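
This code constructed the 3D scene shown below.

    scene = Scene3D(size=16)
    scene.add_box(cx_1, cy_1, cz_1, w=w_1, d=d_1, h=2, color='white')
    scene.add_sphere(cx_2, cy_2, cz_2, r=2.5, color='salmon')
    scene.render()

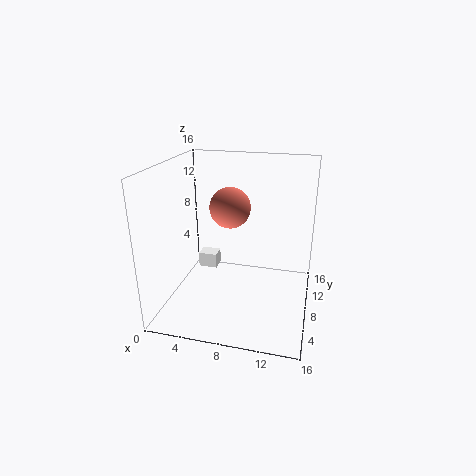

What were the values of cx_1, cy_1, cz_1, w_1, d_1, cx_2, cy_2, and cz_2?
cx_1 = 1
cy_1 = 13.5
cz_1 = 0.5
w_1 = 2.5
d_1 = 2
cx_2 = 6
cy_2 = 12
cz_2 = 10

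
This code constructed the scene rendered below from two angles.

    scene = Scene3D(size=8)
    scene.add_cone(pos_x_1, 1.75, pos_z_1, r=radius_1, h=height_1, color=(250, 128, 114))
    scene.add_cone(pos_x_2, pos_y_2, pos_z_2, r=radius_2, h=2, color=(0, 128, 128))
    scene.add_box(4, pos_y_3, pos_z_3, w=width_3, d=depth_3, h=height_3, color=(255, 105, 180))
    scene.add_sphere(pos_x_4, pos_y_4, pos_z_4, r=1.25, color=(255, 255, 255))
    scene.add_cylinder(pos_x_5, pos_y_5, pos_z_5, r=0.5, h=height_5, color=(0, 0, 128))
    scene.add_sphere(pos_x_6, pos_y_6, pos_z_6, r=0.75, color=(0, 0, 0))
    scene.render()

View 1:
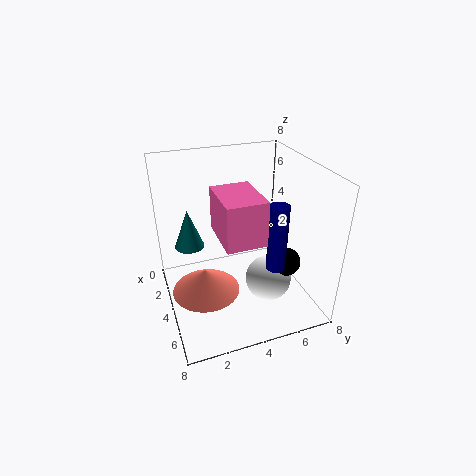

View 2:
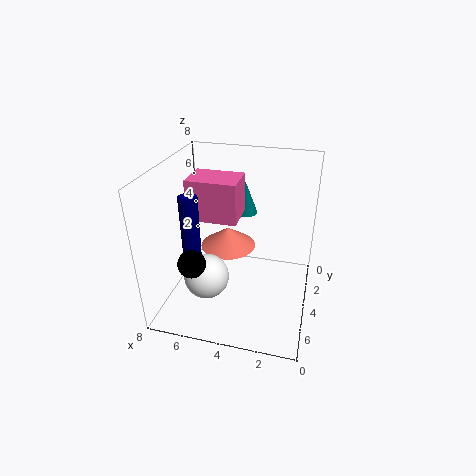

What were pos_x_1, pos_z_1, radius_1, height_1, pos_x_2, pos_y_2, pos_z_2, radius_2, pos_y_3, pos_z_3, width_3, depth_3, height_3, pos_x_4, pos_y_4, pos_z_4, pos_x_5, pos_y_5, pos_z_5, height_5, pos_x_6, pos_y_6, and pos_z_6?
pos_x_1 = 5.25, pos_z_1 = 2, radius_1 = 1.75, height_1 = 1.25, pos_x_2 = 4.25, pos_y_2 = 1.25, pos_z_2 = 4.25, radius_2 = 0.75, pos_y_3 = 2.5, pos_z_3 = 5, width_3 = 2.75, depth_3 = 2, height_3 = 2.25, pos_x_4 = 5.5, pos_y_4 = 5.25, pos_z_4 = 2, pos_x_5 = 6.25, pos_y_5 = 5.25, pos_z_5 = 3.25, height_5 = 3.5, pos_x_6 = 6, pos_y_6 = 6, pos_z_6 = 3.25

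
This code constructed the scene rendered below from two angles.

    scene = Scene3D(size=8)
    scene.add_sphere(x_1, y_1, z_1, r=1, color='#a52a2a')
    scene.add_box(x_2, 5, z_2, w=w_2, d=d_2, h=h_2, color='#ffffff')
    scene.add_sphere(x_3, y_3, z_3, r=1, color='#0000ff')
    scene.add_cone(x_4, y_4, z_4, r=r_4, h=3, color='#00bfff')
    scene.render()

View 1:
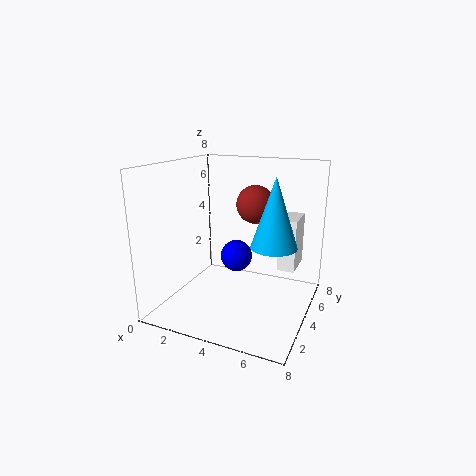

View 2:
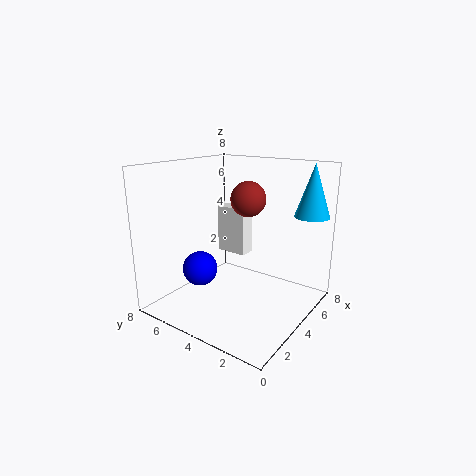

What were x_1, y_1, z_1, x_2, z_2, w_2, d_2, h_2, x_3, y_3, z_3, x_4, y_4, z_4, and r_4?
x_1 = 5
y_1 = 4
z_1 = 6
x_2 = 6
z_2 = 2
w_2 = 1
d_2 = 2
h_2 = 3
x_3 = 3
y_3 = 6
z_3 = 2
x_4 = 7
y_4 = 1
z_4 = 5
r_4 = 1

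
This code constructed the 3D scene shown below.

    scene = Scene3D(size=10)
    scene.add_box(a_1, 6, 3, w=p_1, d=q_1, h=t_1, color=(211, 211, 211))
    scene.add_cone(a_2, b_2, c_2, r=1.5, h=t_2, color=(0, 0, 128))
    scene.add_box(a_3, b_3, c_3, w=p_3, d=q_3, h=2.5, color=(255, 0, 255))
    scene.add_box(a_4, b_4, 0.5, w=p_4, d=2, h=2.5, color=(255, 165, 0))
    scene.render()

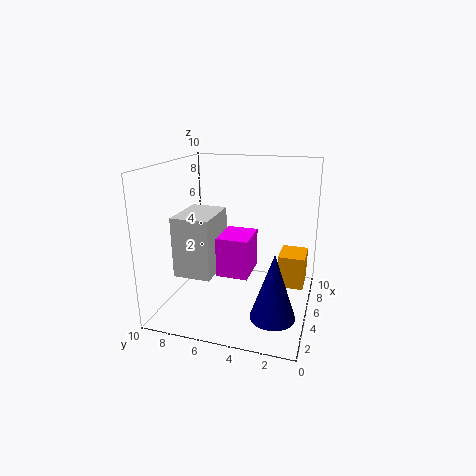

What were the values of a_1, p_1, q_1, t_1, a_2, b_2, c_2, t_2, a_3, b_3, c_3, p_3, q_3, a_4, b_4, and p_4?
a_1 = 2
p_1 = 3.5
q_1 = 2.5
t_1 = 4
a_2 = 3
b_2 = 2
c_2 = 0.5
t_2 = 4.5
a_3 = 2
b_3 = 3.5
c_3 = 3.5
p_3 = 2.5
q_3 = 2
a_4 = 7
b_4 = 0.5
p_4 = 2.5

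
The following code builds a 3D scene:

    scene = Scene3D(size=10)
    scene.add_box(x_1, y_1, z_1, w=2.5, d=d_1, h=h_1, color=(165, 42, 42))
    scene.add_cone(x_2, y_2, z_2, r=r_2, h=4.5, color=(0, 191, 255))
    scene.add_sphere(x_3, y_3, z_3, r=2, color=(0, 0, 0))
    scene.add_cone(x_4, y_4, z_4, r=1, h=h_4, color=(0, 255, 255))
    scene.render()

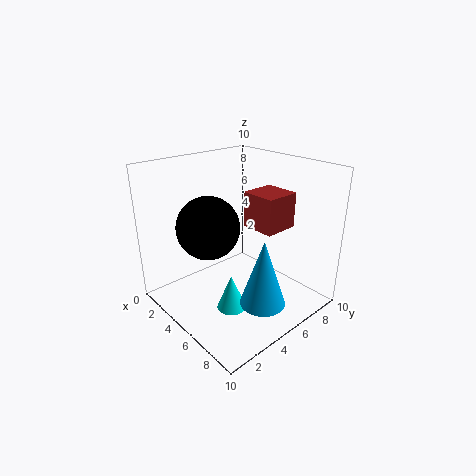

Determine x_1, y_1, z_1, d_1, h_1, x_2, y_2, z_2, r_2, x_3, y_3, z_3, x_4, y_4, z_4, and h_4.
x_1 = 4.5, y_1 = 6, z_1 = 5.5, d_1 = 2.5, h_1 = 2.5, x_2 = 8, y_2 = 4.5, z_2 = 1.5, r_2 = 1.5, x_3 = 5, y_3 = 2.5, z_3 = 6.5, x_4 = 6, y_4 = 3.5, z_4 = 0.5, h_4 = 2.5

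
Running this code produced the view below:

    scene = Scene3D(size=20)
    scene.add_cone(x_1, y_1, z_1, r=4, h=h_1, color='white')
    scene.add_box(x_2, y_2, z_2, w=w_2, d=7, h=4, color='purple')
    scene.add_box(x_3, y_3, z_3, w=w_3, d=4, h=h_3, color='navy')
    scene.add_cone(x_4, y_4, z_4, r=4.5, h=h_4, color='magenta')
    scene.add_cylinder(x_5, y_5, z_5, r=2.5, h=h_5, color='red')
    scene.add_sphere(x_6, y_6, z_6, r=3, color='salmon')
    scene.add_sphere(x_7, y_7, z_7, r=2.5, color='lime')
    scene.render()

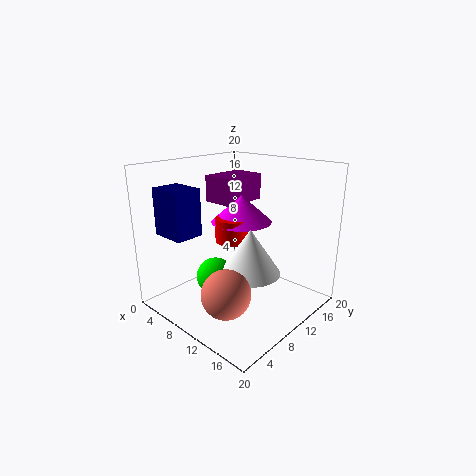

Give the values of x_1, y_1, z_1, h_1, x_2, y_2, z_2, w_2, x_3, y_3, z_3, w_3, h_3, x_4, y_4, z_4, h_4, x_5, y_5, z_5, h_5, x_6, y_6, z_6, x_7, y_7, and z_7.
x_1 = 13.5
y_1 = 8.5
z_1 = 6.5
h_1 = 6
x_2 = 2
y_2 = 11.5
z_2 = 13.5
w_2 = 5
x_3 = 1.5
y_3 = 2.5
z_3 = 10.5
w_3 = 5
h_3 = 6.5
x_4 = 7.5
y_4 = 13.5
z_4 = 11
h_4 = 4
x_5 = 7.5
y_5 = 11.5
z_5 = 8.5
h_5 = 3.5
x_6 = 14.5
y_6 = 3
z_6 = 6
x_7 = 9.5
y_7 = 6
z_7 = 5.5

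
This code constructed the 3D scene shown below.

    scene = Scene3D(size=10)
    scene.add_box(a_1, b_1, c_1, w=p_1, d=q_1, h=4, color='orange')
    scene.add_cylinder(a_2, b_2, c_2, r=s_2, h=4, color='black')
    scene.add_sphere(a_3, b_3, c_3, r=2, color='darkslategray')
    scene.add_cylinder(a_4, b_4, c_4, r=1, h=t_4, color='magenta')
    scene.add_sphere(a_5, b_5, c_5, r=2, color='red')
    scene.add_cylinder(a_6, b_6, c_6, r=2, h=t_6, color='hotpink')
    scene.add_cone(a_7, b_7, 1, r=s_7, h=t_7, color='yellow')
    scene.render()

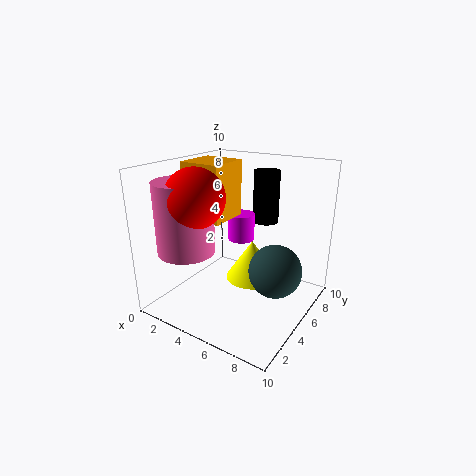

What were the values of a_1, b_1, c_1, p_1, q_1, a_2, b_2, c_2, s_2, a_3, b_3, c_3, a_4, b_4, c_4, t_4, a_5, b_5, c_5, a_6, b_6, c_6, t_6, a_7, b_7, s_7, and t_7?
a_1 = 1; b_1 = 4; c_1 = 6; p_1 = 3; q_1 = 3; a_2 = 5; b_2 = 9; c_2 = 5; s_2 = 1; a_3 = 7; b_3 = 7; c_3 = 2; a_4 = 4; b_4 = 7; c_4 = 4; t_4 = 2; a_5 = 3; b_5 = 3; c_5 = 8; a_6 = 2; b_6 = 3; c_6 = 4; t_6 = 5; a_7 = 5; b_7 = 7; s_7 = 2; t_7 = 3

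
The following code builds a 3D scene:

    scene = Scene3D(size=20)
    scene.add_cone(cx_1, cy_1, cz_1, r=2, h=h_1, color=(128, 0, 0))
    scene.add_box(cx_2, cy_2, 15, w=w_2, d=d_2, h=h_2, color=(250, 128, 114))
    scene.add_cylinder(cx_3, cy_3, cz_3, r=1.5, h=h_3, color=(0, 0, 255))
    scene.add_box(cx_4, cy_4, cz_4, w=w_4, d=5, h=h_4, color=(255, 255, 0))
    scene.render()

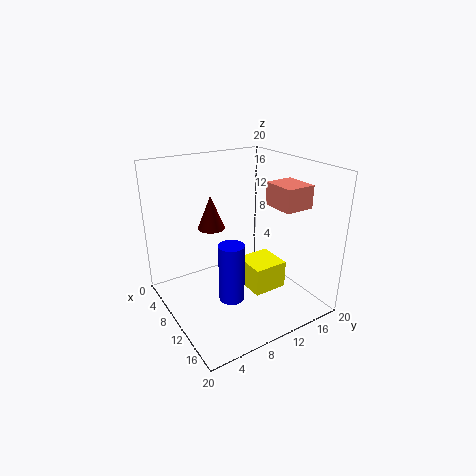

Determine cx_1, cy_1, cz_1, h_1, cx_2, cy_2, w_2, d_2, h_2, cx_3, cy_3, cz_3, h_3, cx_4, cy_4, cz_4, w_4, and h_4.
cx_1 = 5
cy_1 = 8.5
cz_1 = 10
h_1 = 5
cx_2 = 12
cy_2 = 13
w_2 = 4.5
d_2 = 4
h_2 = 3
cx_3 = 16.5
cy_3 = 5
cz_3 = 6
h_3 = 7
cx_4 = 8.5
cy_4 = 11
cz_4 = 2
w_4 = 5
h_4 = 4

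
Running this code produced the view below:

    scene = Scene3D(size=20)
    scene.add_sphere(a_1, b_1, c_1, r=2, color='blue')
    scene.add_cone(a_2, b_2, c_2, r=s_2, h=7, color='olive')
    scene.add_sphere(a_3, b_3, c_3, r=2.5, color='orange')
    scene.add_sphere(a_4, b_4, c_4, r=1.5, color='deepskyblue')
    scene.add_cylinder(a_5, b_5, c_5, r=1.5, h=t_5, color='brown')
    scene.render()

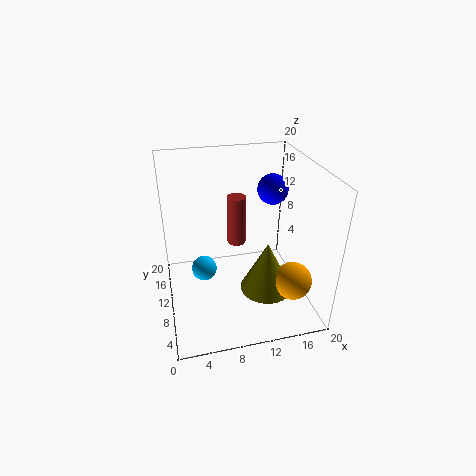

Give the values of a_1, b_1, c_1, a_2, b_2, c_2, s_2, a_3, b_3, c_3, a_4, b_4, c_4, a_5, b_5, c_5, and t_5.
a_1 = 14.5; b_1 = 9.5; c_1 = 17; a_2 = 13; b_2 = 6; c_2 = 4; s_2 = 3.5; a_3 = 16; b_3 = 4; c_3 = 6; a_4 = 4.5; b_4 = 5; c_4 = 9.5; a_5 = 11.5; b_5 = 17; c_5 = 5; t_5 = 8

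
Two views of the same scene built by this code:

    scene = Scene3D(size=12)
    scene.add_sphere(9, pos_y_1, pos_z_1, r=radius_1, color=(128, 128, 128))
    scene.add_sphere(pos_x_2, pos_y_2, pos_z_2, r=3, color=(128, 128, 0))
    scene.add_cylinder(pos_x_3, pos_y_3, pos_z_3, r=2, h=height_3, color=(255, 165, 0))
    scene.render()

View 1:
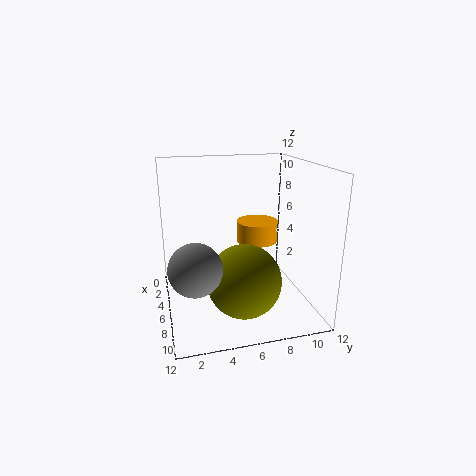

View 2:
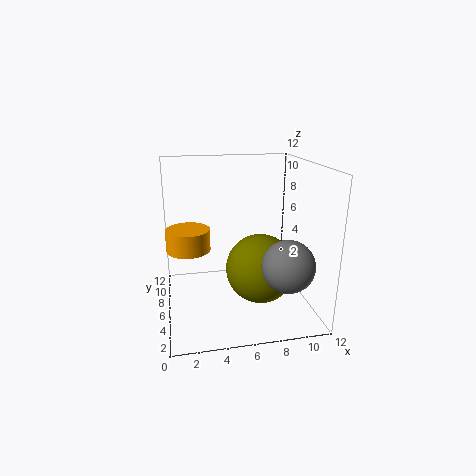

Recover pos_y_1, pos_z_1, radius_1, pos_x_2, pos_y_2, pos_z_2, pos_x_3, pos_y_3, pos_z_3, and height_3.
pos_y_1 = 2
pos_z_1 = 5
radius_1 = 2
pos_x_2 = 8
pos_y_2 = 6
pos_z_2 = 3
pos_x_3 = 2
pos_y_3 = 9
pos_z_3 = 4
height_3 = 2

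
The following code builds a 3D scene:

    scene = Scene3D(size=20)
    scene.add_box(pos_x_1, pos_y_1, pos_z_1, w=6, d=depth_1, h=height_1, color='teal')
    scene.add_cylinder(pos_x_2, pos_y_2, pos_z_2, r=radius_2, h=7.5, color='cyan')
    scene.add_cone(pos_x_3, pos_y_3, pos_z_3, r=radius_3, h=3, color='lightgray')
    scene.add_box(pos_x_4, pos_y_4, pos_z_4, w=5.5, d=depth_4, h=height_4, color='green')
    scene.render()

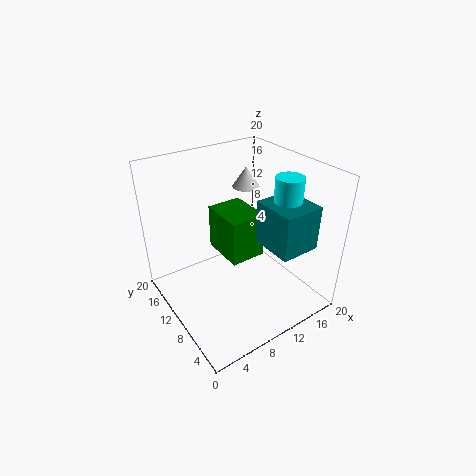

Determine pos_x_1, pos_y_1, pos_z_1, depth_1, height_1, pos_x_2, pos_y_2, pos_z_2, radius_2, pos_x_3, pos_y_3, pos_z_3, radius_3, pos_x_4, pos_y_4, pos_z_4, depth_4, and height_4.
pos_x_1 = 13.5, pos_y_1 = 4, pos_z_1 = 8, depth_1 = 6.5, height_1 = 6.5, pos_x_2 = 17, pos_y_2 = 8, pos_z_2 = 10.5, radius_2 = 2, pos_x_3 = 14.5, pos_y_3 = 14.5, pos_z_3 = 15, radius_3 = 2, pos_x_4 = 10, pos_y_4 = 11, pos_z_4 = 4.5, depth_4 = 7, height_4 = 7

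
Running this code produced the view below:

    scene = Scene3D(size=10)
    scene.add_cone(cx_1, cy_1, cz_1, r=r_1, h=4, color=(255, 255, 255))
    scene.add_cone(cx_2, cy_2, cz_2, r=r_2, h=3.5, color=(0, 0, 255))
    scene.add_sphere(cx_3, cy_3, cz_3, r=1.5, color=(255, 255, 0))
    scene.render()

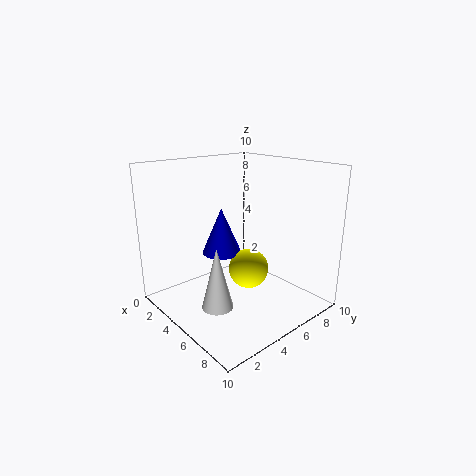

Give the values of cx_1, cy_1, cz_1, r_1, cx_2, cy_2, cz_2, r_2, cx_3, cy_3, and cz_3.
cx_1 = 6.5, cy_1 = 2, cz_1 = 1.5, r_1 = 1, cx_2 = 2.5, cy_2 = 5.5, cz_2 = 3, r_2 = 1.5, cx_3 = 4.5, cy_3 = 6.5, cz_3 = 2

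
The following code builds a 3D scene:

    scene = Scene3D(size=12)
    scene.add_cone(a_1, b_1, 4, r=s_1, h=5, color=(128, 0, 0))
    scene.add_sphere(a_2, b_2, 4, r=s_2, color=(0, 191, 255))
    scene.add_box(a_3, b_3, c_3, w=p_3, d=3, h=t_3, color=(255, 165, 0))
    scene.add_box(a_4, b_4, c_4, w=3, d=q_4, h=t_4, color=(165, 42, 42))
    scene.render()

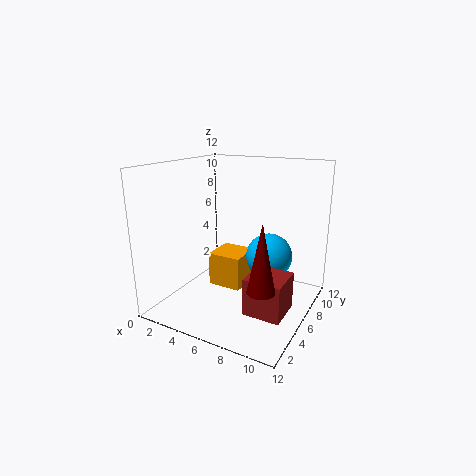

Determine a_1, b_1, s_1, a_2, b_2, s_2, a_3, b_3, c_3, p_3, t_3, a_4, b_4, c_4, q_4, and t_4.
a_1 = 10
b_1 = 2
s_1 = 1
a_2 = 8
b_2 = 8
s_2 = 2
a_3 = 3
b_3 = 6
c_3 = 1
p_3 = 3
t_3 = 3
a_4 = 8
b_4 = 3
c_4 = 1
q_4 = 3
t_4 = 3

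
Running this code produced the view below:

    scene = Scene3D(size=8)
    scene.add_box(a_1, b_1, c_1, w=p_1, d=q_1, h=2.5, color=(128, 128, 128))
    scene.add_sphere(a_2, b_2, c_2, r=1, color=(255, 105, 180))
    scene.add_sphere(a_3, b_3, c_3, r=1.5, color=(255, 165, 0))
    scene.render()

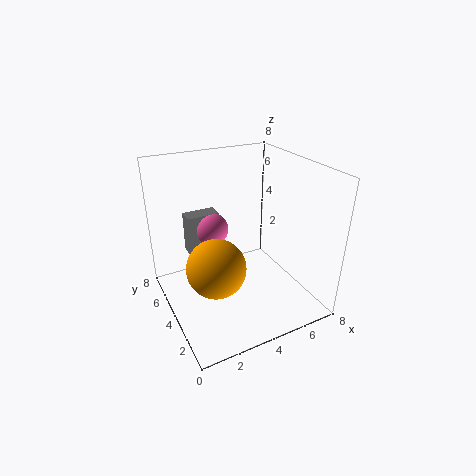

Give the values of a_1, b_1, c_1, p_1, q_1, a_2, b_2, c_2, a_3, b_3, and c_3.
a_1 = 2
b_1 = 6.5
c_1 = 2
p_1 = 2
q_1 = 1
a_2 = 3.5
b_2 = 6.5
c_2 = 3.5
a_3 = 2
b_3 = 2.5
c_3 = 3.5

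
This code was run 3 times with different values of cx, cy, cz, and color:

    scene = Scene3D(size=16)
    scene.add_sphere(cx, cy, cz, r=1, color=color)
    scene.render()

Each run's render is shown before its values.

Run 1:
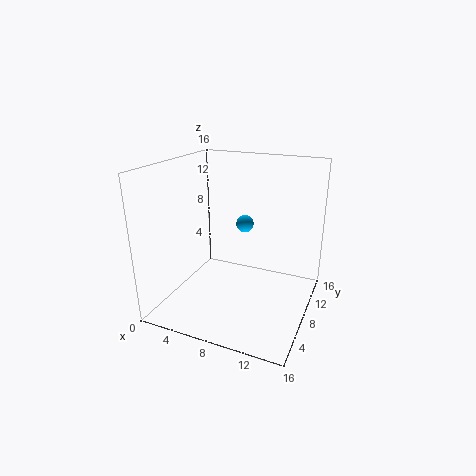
cx = 8; cy = 10; cz = 9; color = 'deepskyblue'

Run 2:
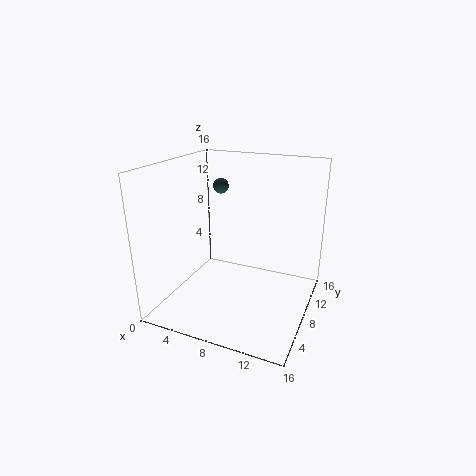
cx = 3; cy = 14; cz = 12; color = 'darkslategray'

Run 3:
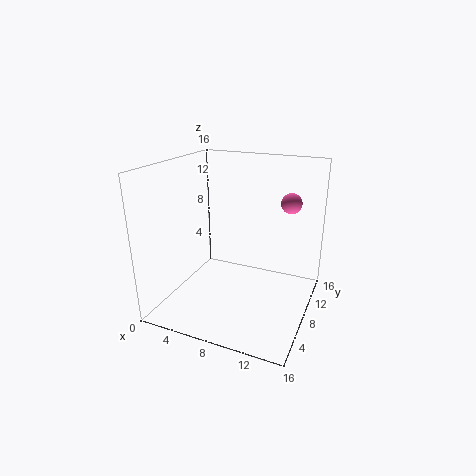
cx = 14; cy = 7; cz = 13; color = 'hotpink'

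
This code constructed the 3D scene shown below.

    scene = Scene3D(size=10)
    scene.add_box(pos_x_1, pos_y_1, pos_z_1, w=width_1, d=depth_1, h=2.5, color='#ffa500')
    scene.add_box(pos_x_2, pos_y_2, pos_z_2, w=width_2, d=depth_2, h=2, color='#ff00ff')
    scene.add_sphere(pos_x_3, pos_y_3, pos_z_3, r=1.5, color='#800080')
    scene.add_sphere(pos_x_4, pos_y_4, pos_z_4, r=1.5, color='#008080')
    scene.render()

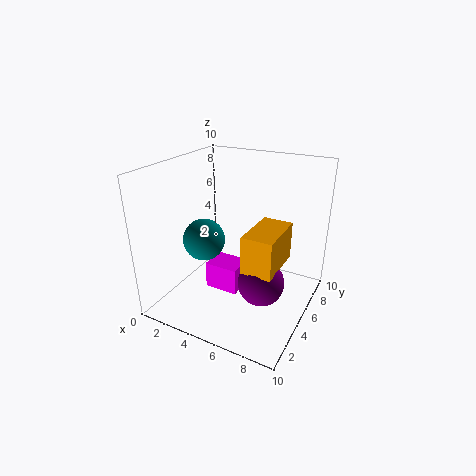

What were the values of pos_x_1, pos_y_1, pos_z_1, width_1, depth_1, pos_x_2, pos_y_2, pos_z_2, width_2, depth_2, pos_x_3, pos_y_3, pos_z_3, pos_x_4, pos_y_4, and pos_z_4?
pos_x_1 = 6.5, pos_y_1 = 2.5, pos_z_1 = 4, width_1 = 2, depth_1 = 3.5, pos_x_2 = 2.5, pos_y_2 = 4.5, pos_z_2 = 0.5, width_2 = 2.5, depth_2 = 2, pos_x_3 = 7.5, pos_y_3 = 3.5, pos_z_3 = 3, pos_x_4 = 2.5, pos_y_4 = 4.5, pos_z_4 = 4.5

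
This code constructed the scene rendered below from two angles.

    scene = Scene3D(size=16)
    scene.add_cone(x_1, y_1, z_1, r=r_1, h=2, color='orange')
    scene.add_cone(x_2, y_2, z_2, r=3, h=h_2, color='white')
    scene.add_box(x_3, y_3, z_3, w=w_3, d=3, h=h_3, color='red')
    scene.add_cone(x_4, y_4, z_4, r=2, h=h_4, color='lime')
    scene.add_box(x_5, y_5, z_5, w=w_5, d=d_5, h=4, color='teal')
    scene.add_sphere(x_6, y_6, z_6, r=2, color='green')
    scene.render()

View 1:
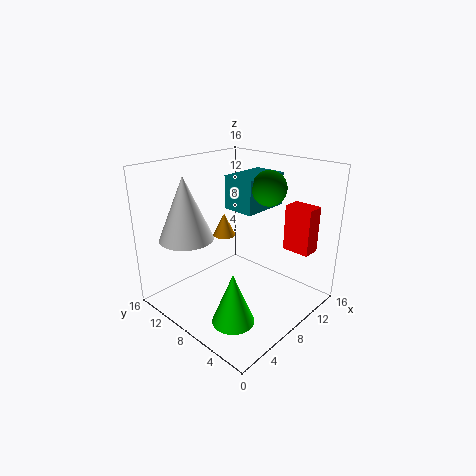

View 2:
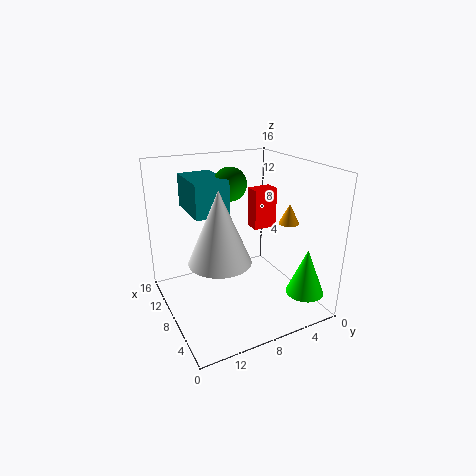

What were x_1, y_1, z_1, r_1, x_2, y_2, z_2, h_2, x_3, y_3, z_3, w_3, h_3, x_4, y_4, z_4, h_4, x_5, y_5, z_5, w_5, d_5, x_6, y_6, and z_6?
x_1 = 3, y_1 = 5, z_1 = 11, r_1 = 1, x_2 = 4, y_2 = 12, z_2 = 8, h_2 = 7, x_3 = 11, y_3 = 1, z_3 = 7, w_3 = 2, h_3 = 5, x_4 = 2, y_4 = 3, z_4 = 3, h_4 = 5, x_5 = 10, y_5 = 8, z_5 = 10, w_5 = 6, d_5 = 4, x_6 = 12, y_6 = 7, z_6 = 13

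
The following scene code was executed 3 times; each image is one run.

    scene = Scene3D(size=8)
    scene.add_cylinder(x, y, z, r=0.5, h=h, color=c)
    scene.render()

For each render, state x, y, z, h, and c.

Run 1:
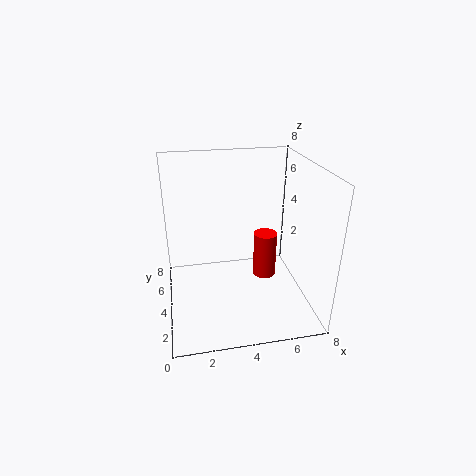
x = 4.5, y = 0.5, z = 4, h = 2, c = 'red'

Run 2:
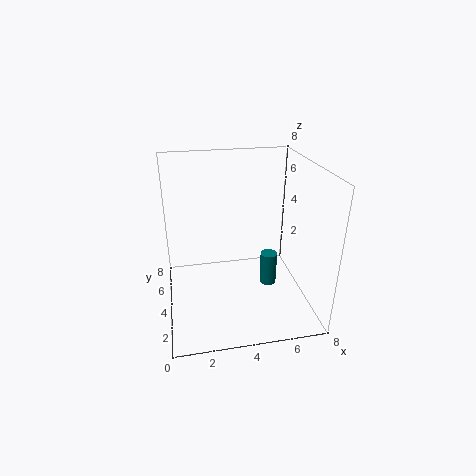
x = 6, y = 4.5, z = 0.5, h = 2, c = 'teal'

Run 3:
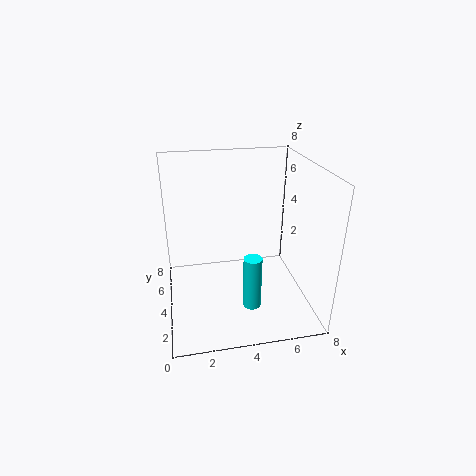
x = 4.5, y = 2.5, z = 0.5, h = 3, c = 'cyan'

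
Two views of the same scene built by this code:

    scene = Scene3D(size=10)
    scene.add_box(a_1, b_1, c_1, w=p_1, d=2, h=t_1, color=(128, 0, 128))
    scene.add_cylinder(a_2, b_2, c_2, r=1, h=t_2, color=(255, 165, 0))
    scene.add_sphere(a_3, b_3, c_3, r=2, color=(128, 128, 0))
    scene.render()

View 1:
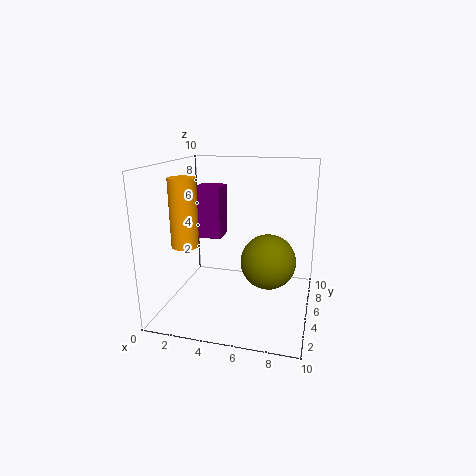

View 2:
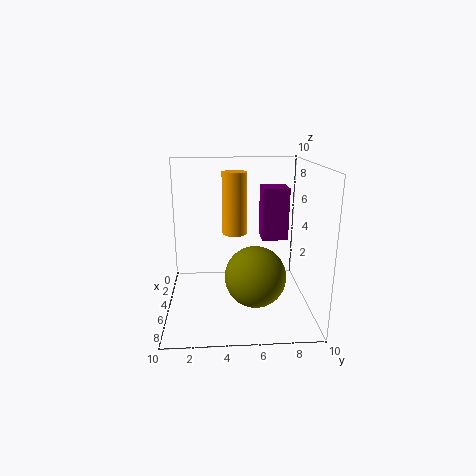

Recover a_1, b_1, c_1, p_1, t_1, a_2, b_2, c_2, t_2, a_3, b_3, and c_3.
a_1 = 1, b_1 = 7, c_1 = 4, p_1 = 2, t_1 = 4, a_2 = 1, b_2 = 5, c_2 = 4, t_2 = 5, a_3 = 7, b_3 = 6, c_3 = 3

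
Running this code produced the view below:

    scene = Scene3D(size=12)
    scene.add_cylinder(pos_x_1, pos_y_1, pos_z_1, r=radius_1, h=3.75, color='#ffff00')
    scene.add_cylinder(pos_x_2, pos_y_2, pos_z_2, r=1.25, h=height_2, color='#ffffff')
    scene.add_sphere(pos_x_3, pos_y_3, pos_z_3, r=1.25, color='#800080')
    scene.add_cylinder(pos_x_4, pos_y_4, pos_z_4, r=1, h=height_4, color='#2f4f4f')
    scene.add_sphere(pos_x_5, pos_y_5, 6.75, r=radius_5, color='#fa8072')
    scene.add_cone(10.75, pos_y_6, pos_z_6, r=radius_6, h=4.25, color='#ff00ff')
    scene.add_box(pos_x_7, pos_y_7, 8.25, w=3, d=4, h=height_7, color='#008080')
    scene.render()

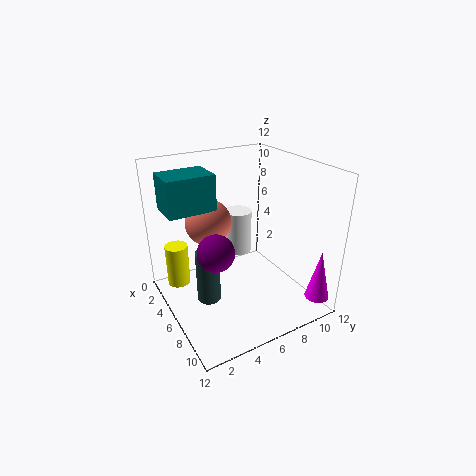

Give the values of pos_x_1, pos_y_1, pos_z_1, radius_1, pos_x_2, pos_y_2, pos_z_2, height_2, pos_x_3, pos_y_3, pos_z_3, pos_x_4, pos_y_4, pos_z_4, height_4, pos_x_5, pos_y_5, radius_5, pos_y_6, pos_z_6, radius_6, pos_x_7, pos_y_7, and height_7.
pos_x_1 = 2.5
pos_y_1 = 1.75
pos_z_1 = 1
radius_1 = 1
pos_x_2 = 3
pos_y_2 = 7.75
pos_z_2 = 3
height_2 = 4
pos_x_3 = 10
pos_y_3 = 2
pos_z_3 = 7.75
pos_x_4 = 5.75
pos_y_4 = 3.25
pos_z_4 = 0.75
height_4 = 4.5
pos_x_5 = 3.5
pos_y_5 = 4.5
radius_5 = 2
pos_y_6 = 11
pos_z_6 = 1.25
radius_6 = 1
pos_x_7 = 1.75
pos_y_7 = 0.75
height_7 = 3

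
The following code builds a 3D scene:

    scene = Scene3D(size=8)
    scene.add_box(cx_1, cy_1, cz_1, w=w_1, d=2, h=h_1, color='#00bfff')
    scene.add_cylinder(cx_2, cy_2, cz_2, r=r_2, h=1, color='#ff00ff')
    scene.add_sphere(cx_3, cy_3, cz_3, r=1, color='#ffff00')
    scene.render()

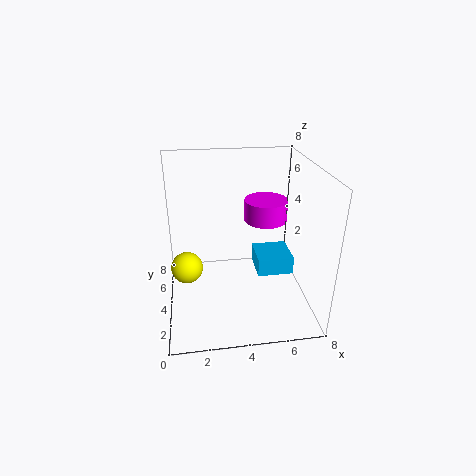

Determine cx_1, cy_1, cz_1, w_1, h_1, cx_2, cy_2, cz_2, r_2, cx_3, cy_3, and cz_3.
cx_1 = 5; cy_1 = 3; cz_1 = 2; w_1 = 2; h_1 = 1; cx_2 = 5; cy_2 = 2; cz_2 = 6; r_2 = 1; cx_3 = 1; cy_3 = 6; cz_3 = 1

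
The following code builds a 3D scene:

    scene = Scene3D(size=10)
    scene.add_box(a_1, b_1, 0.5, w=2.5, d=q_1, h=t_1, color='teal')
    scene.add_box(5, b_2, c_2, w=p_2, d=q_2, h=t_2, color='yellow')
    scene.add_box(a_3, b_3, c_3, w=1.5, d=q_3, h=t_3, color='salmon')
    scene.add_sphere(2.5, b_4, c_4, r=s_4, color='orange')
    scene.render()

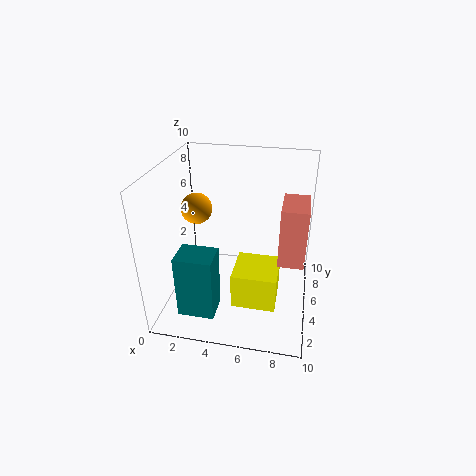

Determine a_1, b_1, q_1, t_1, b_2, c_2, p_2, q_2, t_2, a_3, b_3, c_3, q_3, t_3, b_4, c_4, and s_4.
a_1 = 1.5; b_1 = 1.5; q_1 = 2; t_1 = 4.5; b_2 = 2.5; c_2 = 1; p_2 = 3; q_2 = 3; t_2 = 2.5; a_3 = 8; b_3 = 1.5; c_3 = 5.5; q_3 = 2.5; t_3 = 3.5; b_4 = 4; c_4 = 7.5; s_4 = 1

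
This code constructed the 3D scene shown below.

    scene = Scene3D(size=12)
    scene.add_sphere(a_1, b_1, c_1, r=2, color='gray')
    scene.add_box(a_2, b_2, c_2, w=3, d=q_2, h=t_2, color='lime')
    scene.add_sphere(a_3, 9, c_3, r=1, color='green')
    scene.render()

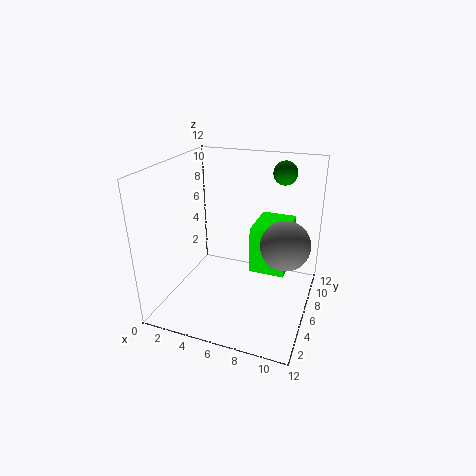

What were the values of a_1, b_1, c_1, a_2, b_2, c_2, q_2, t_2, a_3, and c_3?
a_1 = 10
b_1 = 6
c_1 = 6
a_2 = 7
b_2 = 6
c_2 = 3
q_2 = 4
t_2 = 4
a_3 = 9
c_3 = 11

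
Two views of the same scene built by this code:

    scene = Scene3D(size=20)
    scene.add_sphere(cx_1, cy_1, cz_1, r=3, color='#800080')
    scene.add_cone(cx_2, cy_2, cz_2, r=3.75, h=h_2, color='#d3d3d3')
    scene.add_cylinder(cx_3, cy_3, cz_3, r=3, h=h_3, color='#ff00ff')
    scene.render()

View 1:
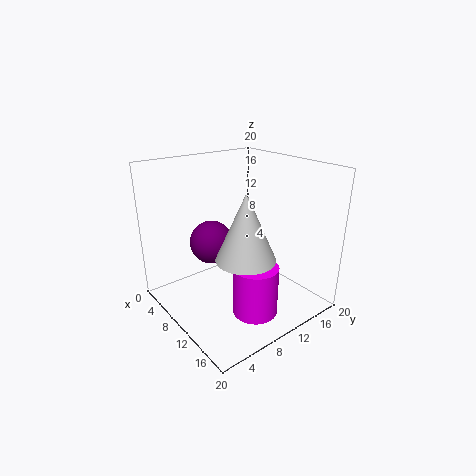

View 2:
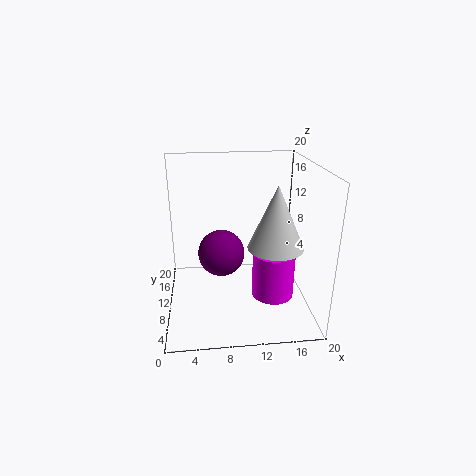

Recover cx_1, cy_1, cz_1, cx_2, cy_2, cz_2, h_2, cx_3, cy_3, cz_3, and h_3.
cx_1 = 7.5; cy_1 = 7.25; cz_1 = 9.25; cx_2 = 14.75; cy_2 = 7.5; cz_2 = 9.5; h_2 = 8.5; cx_3 = 15; cy_3 = 9; cz_3 = 1.25; h_3 = 6.75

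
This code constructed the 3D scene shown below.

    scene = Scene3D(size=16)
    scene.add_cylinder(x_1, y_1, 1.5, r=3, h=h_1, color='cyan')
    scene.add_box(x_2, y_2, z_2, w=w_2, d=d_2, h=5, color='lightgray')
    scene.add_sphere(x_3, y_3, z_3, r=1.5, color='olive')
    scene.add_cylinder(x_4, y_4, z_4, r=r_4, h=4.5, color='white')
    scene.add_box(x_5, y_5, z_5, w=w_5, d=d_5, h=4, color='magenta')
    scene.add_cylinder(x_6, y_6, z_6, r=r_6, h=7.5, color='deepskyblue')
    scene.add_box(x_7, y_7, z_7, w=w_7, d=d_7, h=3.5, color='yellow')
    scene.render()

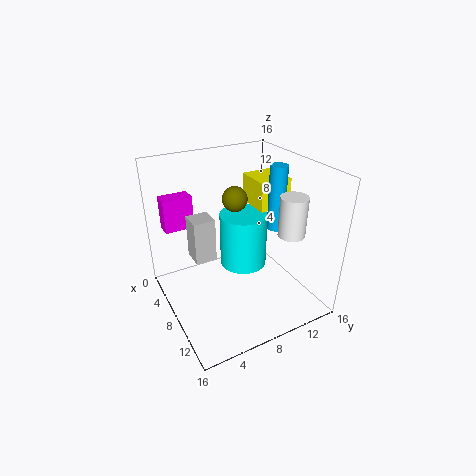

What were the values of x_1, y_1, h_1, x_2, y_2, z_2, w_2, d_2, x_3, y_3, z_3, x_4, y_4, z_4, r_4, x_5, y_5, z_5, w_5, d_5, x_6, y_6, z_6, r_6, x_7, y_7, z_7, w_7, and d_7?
x_1 = 4; y_1 = 11; h_1 = 7; x_2 = 4; y_2 = 3.5; z_2 = 5; w_2 = 2.5; d_2 = 2.5; x_3 = 4.5; y_3 = 9.5; z_3 = 11; x_4 = 11; y_4 = 13; z_4 = 8.5; r_4 = 1.5; x_5 = 0.5; y_5 = 1.5; z_5 = 7.5; w_5 = 2; d_5 = 3.5; x_6 = 8; y_6 = 13; z_6 = 8; r_6 = 1; x_7 = 2; y_7 = 12; z_7 = 9.5; w_7 = 4.5; d_7 = 4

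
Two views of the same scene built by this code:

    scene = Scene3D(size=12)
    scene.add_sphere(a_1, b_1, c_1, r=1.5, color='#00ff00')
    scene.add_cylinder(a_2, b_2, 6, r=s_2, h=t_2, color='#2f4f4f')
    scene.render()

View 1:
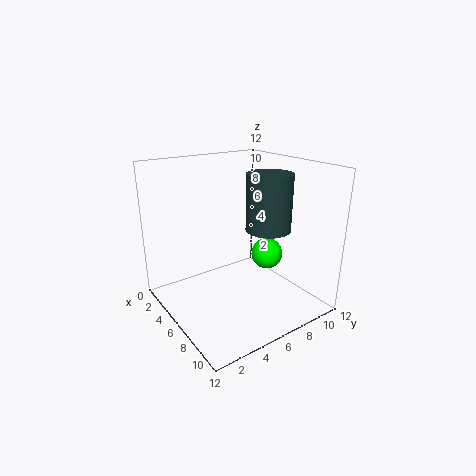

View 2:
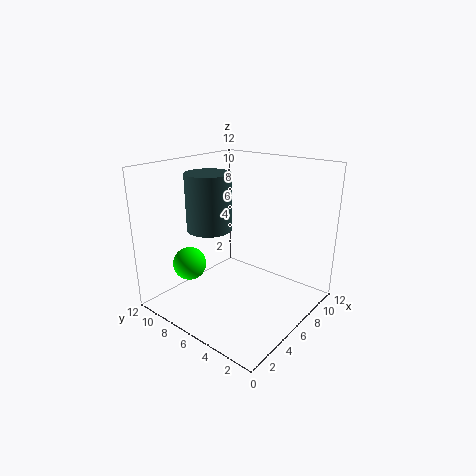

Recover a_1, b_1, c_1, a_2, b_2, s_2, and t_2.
a_1 = 4.5, b_1 = 10.5, c_1 = 2.75, a_2 = 6, b_2 = 9.25, s_2 = 2, t_2 = 5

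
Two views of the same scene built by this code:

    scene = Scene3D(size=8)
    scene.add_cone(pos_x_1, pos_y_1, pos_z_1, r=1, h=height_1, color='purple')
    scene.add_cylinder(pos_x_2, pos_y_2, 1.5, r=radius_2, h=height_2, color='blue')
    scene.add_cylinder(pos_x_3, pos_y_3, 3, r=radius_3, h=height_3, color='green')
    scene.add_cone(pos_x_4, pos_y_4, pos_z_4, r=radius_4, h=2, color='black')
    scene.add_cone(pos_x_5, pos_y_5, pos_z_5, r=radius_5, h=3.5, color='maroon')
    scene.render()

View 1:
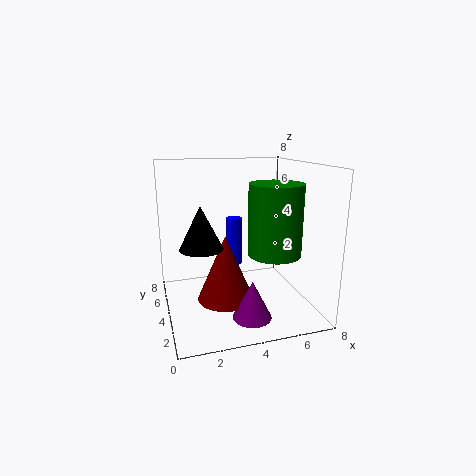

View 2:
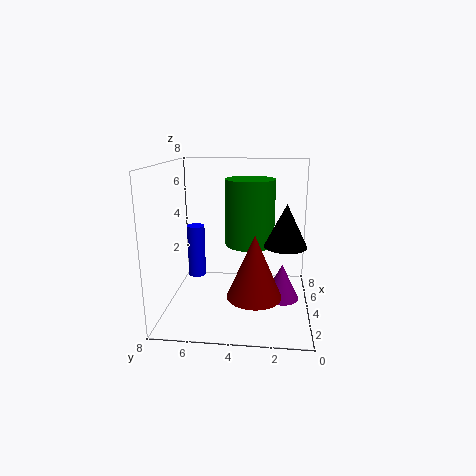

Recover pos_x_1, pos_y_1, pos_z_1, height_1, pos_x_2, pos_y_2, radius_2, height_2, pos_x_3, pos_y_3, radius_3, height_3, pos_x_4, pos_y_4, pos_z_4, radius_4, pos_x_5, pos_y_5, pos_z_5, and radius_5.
pos_x_1 = 4; pos_y_1 = 1.5; pos_z_1 = 0.5; height_1 = 2; pos_x_2 = 4.5; pos_y_2 = 6.5; radius_2 = 0.5; height_2 = 3; pos_x_3 = 6; pos_y_3 = 3.5; radius_3 = 1.5; height_3 = 4; pos_x_4 = 1.5; pos_y_4 = 1.5; pos_z_4 = 4.5; radius_4 = 1; pos_x_5 = 3; pos_y_5 = 3; pos_z_5 = 1; radius_5 = 1.5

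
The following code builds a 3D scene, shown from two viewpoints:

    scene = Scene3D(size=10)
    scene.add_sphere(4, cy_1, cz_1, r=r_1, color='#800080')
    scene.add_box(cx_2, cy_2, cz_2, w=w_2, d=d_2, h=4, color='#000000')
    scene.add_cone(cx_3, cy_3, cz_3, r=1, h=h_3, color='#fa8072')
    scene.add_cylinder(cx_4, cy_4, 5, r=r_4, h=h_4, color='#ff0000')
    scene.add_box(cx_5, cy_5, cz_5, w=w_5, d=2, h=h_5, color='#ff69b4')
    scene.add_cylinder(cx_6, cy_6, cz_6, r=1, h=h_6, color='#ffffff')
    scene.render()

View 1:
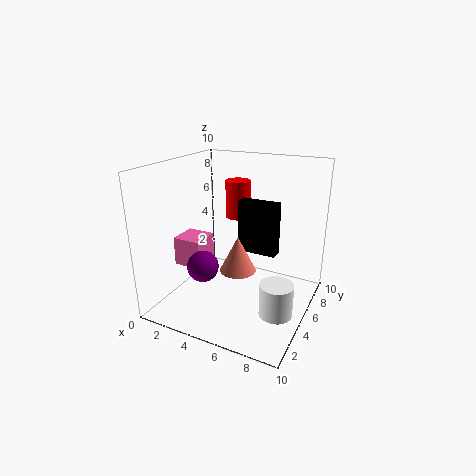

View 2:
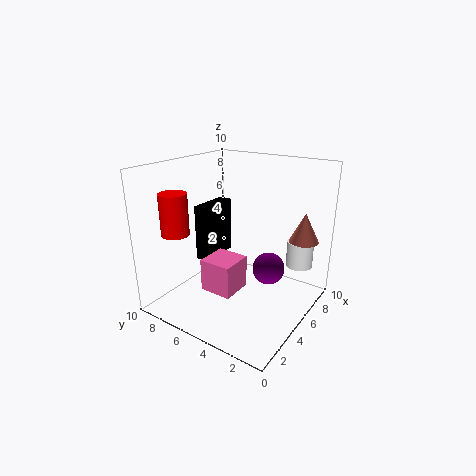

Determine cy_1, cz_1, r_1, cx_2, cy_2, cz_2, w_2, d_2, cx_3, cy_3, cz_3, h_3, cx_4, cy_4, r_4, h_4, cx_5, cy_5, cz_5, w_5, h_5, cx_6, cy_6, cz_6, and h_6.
cy_1 = 2
cz_1 = 4
r_1 = 1
cx_2 = 4
cy_2 = 7
cz_2 = 3
w_2 = 3
d_2 = 1
cx_3 = 7
cy_3 = 1
cz_3 = 5
h_3 = 2
cx_4 = 3
cy_4 = 9
r_4 = 1
h_4 = 3
cx_5 = 1
cy_5 = 3
cz_5 = 3
w_5 = 2
h_5 = 2
cx_6 = 9
cy_6 = 2
cz_6 = 2
h_6 = 2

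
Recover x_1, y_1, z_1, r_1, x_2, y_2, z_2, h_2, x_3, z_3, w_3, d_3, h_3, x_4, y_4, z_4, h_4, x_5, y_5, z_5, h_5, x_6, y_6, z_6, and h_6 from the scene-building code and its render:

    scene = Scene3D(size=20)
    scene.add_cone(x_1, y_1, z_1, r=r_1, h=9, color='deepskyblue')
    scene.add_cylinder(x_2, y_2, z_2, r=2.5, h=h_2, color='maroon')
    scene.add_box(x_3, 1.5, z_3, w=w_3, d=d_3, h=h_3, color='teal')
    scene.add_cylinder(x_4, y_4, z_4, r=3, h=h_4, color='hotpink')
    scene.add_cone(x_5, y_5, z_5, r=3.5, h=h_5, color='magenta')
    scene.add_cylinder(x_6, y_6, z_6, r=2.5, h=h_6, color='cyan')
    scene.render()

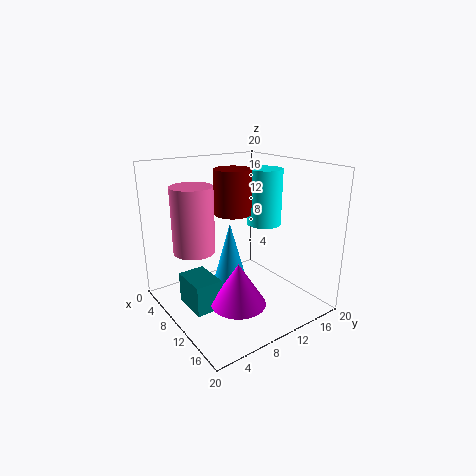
x_1 = 8; y_1 = 10; z_1 = 2.5; r_1 = 2.5; x_2 = 9.5; y_2 = 9.5; z_2 = 13.5; h_2 = 6; x_3 = 8.5; z_3 = 2.5; w_3 = 5; d_3 = 3.5; h_3 = 4; x_4 = 5.5; y_4 = 5.5; z_4 = 7.5; h_4 = 9.5; x_5 = 15; y_5 = 6.5; z_5 = 3.5; h_5 = 5.5; x_6 = 9.5; y_6 = 15; z_6 = 11; h_6 = 8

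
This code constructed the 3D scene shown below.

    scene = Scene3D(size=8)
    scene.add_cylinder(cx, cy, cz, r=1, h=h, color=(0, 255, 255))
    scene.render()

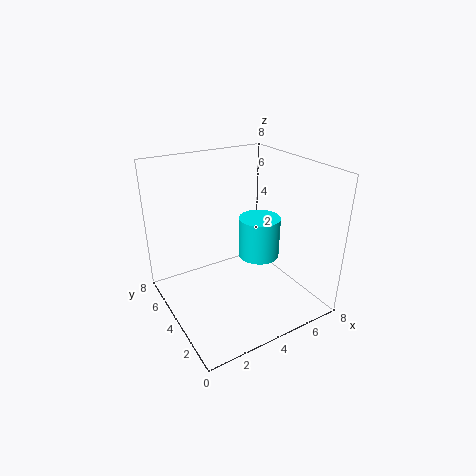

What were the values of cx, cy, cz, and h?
cx = 4
cy = 2
cz = 4
h = 2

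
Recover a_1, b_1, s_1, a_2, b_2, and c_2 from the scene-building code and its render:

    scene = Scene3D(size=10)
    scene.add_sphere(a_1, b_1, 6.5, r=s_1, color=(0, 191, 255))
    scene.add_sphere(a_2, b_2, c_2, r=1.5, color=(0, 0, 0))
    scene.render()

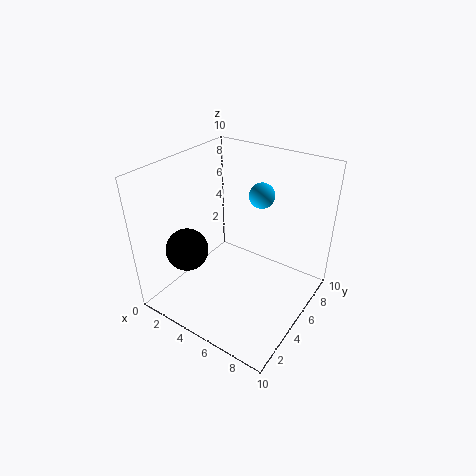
a_1 = 4.5, b_1 = 9, s_1 = 1, a_2 = 2, b_2 = 3, c_2 = 4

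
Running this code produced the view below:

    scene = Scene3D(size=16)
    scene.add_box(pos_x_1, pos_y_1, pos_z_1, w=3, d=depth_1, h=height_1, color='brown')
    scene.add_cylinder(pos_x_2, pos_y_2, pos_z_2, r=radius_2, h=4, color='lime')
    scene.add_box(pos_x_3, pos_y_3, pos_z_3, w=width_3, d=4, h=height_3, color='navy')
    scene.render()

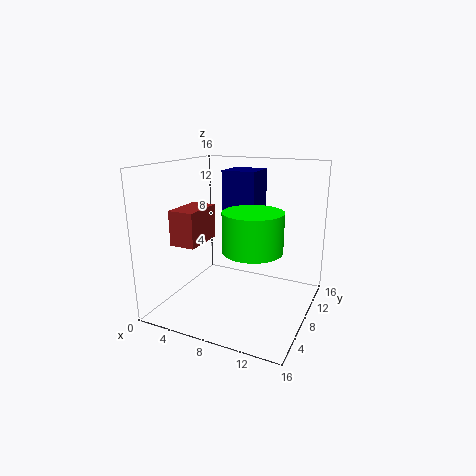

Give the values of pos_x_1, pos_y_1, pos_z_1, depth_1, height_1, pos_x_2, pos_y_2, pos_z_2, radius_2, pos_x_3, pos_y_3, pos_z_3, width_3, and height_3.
pos_x_1 = 1; pos_y_1 = 5; pos_z_1 = 7; depth_1 = 5; height_1 = 4; pos_x_2 = 11; pos_y_2 = 5; pos_z_2 = 8; radius_2 = 3; pos_x_3 = 5; pos_y_3 = 10; pos_z_3 = 10; width_3 = 4; height_3 = 5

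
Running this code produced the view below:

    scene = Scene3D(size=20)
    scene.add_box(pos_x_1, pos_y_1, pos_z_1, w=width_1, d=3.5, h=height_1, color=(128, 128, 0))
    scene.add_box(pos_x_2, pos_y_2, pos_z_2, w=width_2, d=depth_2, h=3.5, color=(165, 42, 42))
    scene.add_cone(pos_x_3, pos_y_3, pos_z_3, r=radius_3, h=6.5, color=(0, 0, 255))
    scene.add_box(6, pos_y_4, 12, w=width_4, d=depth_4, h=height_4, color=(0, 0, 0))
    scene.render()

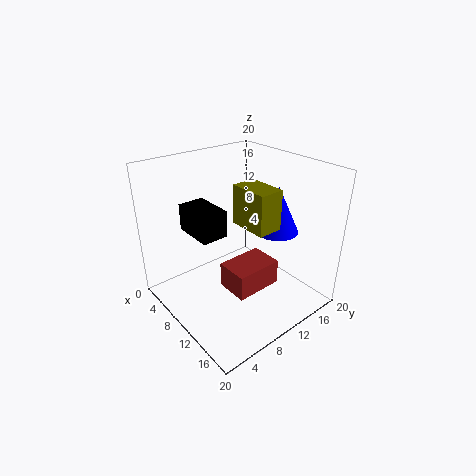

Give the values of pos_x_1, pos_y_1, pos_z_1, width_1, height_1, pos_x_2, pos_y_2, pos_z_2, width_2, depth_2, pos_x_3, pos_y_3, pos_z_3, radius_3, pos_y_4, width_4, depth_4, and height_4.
pos_x_1 = 9; pos_y_1 = 10; pos_z_1 = 12; width_1 = 5.5; height_1 = 5.5; pos_x_2 = 10.5; pos_y_2 = 6.5; pos_z_2 = 4; width_2 = 4.5; depth_2 = 6.5; pos_x_3 = 12.5; pos_y_3 = 15; pos_z_3 = 10.5; radius_3 = 3; pos_y_4 = 3.5; width_4 = 5.5; depth_4 = 3.5; height_4 = 3.5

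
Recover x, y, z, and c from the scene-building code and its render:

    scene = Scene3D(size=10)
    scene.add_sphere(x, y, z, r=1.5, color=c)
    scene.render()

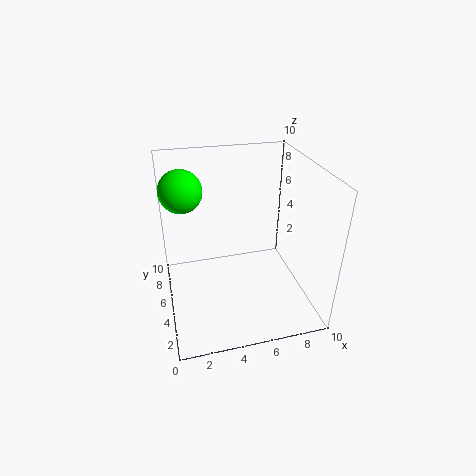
x = 1.5, y = 7, z = 8, c = 'lime'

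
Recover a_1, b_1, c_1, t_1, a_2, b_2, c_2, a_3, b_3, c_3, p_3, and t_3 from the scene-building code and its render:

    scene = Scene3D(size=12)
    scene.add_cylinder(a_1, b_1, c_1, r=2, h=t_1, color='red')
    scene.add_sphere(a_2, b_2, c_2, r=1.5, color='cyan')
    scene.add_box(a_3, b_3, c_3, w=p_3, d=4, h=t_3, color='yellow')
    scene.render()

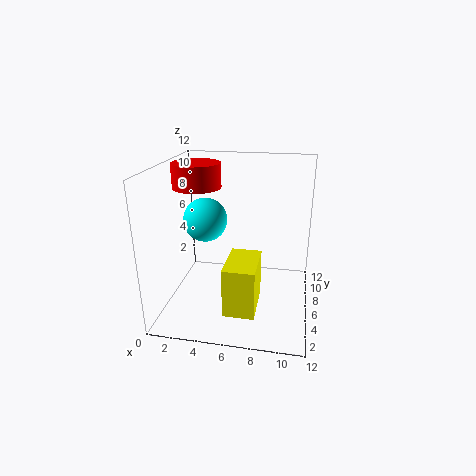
a_1 = 2.5
b_1 = 6.5
c_1 = 10
t_1 = 2
a_2 = 4.5
b_2 = 2
c_2 = 9
a_3 = 5.5
b_3 = 2
c_3 = 1
p_3 = 2.5
t_3 = 4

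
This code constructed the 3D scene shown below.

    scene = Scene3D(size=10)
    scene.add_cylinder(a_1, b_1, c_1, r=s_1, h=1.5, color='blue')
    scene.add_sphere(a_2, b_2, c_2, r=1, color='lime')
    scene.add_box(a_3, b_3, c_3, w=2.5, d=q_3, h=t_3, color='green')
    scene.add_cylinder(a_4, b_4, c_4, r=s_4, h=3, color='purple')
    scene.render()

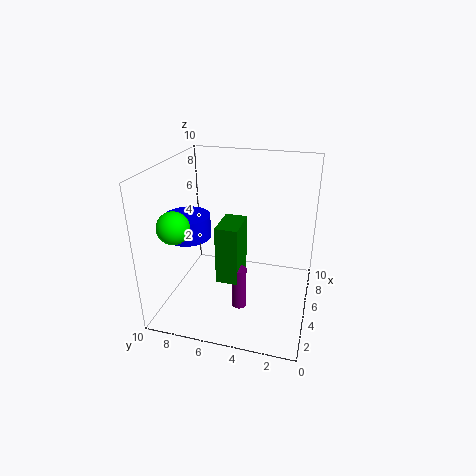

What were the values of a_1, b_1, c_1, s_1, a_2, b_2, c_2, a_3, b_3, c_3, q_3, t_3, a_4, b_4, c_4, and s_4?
a_1 = 3.5
b_1 = 8
c_1 = 5.5
s_1 = 1.5
a_2 = 1.5
b_2 = 8
c_2 = 7
a_3 = 3
b_3 = 4.5
c_3 = 2.5
q_3 = 1.5
t_3 = 4
a_4 = 3.5
b_4 = 4.5
c_4 = 0.5
s_4 = 0.5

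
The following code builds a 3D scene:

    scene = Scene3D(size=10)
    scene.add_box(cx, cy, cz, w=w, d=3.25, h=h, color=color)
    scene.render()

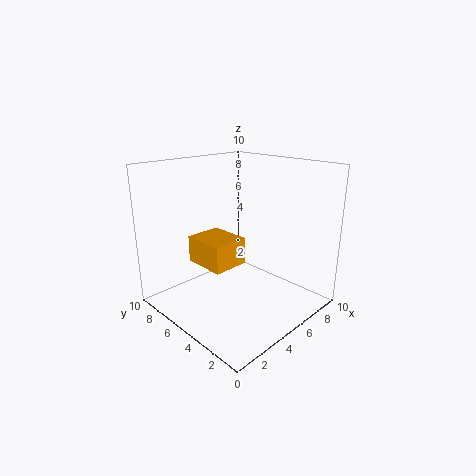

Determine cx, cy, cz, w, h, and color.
cx = 3.5, cy = 5.5, cz = 2.5, w = 2.75, h = 2, color = 'orange'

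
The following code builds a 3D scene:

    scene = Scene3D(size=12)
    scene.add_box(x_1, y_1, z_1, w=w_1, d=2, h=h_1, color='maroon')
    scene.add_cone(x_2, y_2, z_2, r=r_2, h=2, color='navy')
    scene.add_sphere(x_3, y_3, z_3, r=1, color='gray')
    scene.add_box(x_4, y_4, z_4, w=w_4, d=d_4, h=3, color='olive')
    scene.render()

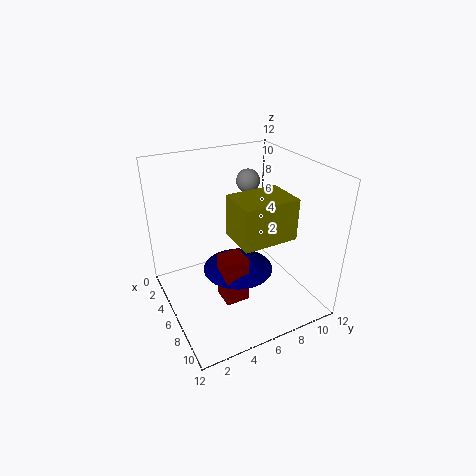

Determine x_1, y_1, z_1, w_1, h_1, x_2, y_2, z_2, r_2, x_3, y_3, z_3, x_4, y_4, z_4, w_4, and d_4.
x_1 = 6; y_1 = 4; z_1 = 1; w_1 = 2; h_1 = 4; x_2 = 6; y_2 = 6; z_2 = 3; r_2 = 3; x_3 = 4; y_3 = 8; z_3 = 10; x_4 = 8; y_4 = 4; z_4 = 8; w_4 = 3; d_4 = 4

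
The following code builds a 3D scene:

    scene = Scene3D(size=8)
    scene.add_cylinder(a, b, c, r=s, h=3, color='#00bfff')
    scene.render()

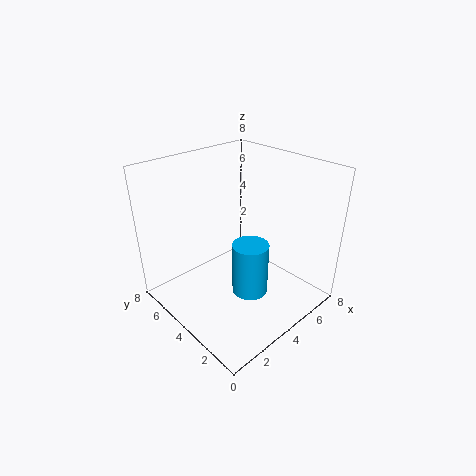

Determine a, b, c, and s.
a = 4, b = 3, c = 1, s = 1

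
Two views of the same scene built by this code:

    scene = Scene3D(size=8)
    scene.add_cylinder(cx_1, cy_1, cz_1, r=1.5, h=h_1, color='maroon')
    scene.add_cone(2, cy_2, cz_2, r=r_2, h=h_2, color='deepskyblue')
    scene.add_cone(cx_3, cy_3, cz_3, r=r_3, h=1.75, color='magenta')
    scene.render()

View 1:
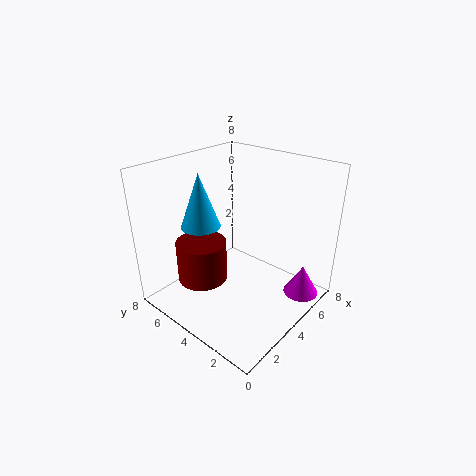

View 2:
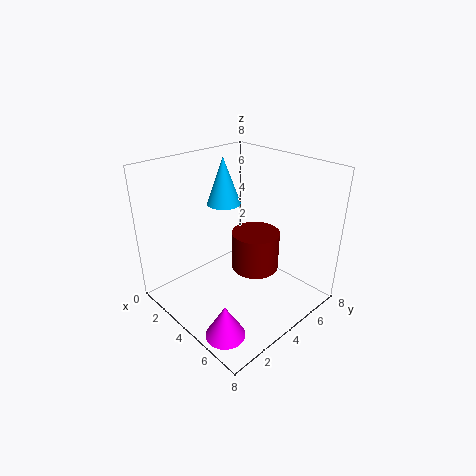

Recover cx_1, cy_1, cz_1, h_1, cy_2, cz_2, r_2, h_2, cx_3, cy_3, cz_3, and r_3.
cx_1 = 3.25; cy_1 = 6.25; cz_1 = 0.75; h_1 = 2.5; cy_2 = 4.75; cz_2 = 5.25; r_2 = 1; h_2 = 2.75; cx_3 = 6.25; cy_3 = 1; cz_3 = 0.5; r_3 = 1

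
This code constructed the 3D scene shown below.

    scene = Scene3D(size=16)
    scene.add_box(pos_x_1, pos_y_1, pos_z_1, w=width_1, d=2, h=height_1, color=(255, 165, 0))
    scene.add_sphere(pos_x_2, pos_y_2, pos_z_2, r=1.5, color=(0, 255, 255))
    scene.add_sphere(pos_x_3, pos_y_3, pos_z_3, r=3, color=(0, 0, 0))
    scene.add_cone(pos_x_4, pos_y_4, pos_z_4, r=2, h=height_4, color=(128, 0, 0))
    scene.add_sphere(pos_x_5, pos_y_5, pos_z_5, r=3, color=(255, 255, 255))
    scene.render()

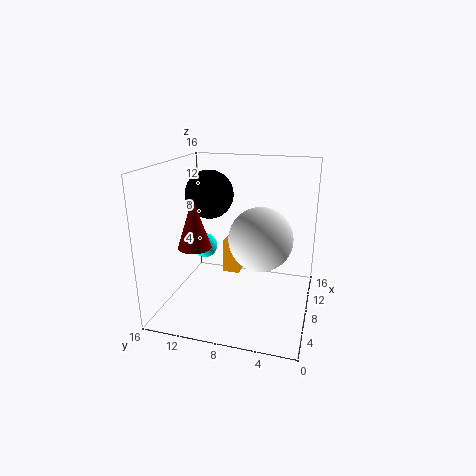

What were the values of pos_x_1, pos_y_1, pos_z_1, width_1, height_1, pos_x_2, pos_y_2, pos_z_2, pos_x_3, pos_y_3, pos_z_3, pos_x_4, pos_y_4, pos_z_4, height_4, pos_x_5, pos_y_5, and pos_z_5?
pos_x_1 = 10, pos_y_1 = 8.5, pos_z_1 = 2.5, width_1 = 3, height_1 = 4, pos_x_2 = 10.5, pos_y_2 = 13, pos_z_2 = 5.5, pos_x_3 = 12.5, pos_y_3 = 13, pos_z_3 = 11.5, pos_x_4 = 8.5, pos_y_4 = 13.5, pos_z_4 = 6, height_4 = 6, pos_x_5 = 3.5, pos_y_5 = 4.5, pos_z_5 = 10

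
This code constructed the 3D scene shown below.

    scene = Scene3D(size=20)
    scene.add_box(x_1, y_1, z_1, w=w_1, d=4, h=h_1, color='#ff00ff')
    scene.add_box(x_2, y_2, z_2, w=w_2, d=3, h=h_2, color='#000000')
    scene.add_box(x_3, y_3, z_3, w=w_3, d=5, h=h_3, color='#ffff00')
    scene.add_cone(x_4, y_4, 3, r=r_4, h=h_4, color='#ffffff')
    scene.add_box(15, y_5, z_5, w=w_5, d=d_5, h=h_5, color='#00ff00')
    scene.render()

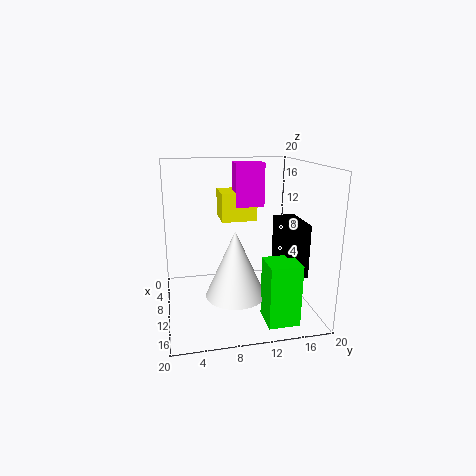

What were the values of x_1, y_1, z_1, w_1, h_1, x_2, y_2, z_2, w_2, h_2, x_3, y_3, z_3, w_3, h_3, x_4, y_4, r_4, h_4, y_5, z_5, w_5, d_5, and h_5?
x_1 = 6
y_1 = 10
z_1 = 14
w_1 = 3
h_1 = 6
x_2 = 10
y_2 = 15
z_2 = 6
w_2 = 6
h_2 = 7
x_3 = 4
y_3 = 8
z_3 = 12
w_3 = 5
h_3 = 4
x_4 = 13
y_4 = 9
r_4 = 4
h_4 = 9
y_5 = 12
z_5 = 1
w_5 = 4
d_5 = 4
h_5 = 8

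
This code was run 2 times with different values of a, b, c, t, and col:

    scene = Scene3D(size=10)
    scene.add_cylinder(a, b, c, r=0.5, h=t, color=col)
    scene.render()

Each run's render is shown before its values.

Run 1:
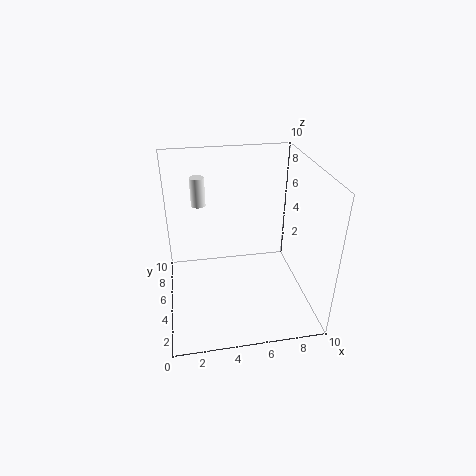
a = 2.5, b = 6.5, c = 7, t = 2, col = 'white'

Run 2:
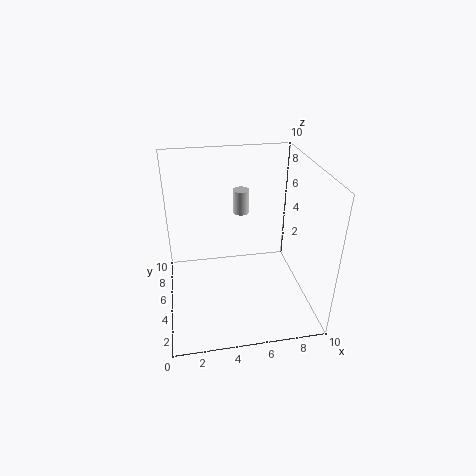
a = 5, b = 4, c = 7.5, t = 1.5, col = 'lightgray'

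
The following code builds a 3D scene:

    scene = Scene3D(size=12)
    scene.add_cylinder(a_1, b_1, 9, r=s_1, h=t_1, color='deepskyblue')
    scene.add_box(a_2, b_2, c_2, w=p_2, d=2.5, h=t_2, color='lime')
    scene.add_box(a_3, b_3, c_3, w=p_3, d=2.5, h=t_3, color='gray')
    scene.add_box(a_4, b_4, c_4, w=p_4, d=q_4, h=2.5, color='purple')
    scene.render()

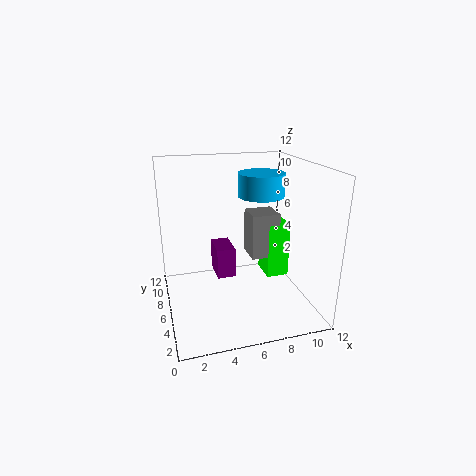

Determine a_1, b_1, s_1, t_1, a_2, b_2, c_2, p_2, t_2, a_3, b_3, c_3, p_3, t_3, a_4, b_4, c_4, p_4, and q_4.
a_1 = 8.5; b_1 = 7.5; s_1 = 2; t_1 = 2; a_2 = 9; b_2 = 6.5; c_2 = 1.5; p_2 = 2; t_2 = 5; a_3 = 7.5; b_3 = 6.5; c_3 = 3.5; p_3 = 2.5; t_3 = 4; a_4 = 4; b_4 = 5; c_4 = 3; p_4 = 1.5; q_4 = 2.5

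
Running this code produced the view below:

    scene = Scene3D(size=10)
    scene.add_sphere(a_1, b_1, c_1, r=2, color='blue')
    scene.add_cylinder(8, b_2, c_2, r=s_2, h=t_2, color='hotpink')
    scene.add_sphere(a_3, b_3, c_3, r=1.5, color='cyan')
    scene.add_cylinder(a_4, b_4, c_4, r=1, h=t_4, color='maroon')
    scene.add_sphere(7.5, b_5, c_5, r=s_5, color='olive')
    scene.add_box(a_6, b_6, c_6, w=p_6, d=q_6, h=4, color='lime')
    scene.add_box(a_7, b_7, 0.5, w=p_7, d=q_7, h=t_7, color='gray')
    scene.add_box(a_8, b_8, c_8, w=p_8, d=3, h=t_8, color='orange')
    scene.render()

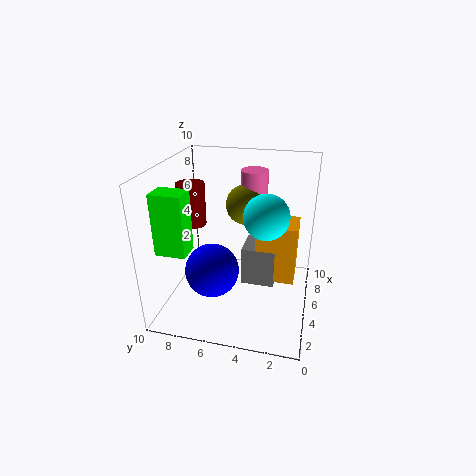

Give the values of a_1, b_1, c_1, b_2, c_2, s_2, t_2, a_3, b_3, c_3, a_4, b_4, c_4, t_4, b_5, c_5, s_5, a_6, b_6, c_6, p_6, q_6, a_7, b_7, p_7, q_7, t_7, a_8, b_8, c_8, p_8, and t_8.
a_1 = 5
b_1 = 7
c_1 = 2
b_2 = 4.5
c_2 = 6
s_2 = 1
t_2 = 3
a_3 = 4.5
b_3 = 3
c_3 = 7
a_4 = 5.5
b_4 = 8.5
c_4 = 5.5
t_4 = 3
b_5 = 5
c_5 = 6.5
s_5 = 1.5
a_6 = 1.5
b_6 = 7.5
c_6 = 5
p_6 = 1.5
q_6 = 2
a_7 = 6
b_7 = 2.5
p_7 = 2.5
q_7 = 2.5
t_7 = 3
a_8 = 6
b_8 = 1
c_8 = 1
p_8 = 2.5
t_8 = 4.5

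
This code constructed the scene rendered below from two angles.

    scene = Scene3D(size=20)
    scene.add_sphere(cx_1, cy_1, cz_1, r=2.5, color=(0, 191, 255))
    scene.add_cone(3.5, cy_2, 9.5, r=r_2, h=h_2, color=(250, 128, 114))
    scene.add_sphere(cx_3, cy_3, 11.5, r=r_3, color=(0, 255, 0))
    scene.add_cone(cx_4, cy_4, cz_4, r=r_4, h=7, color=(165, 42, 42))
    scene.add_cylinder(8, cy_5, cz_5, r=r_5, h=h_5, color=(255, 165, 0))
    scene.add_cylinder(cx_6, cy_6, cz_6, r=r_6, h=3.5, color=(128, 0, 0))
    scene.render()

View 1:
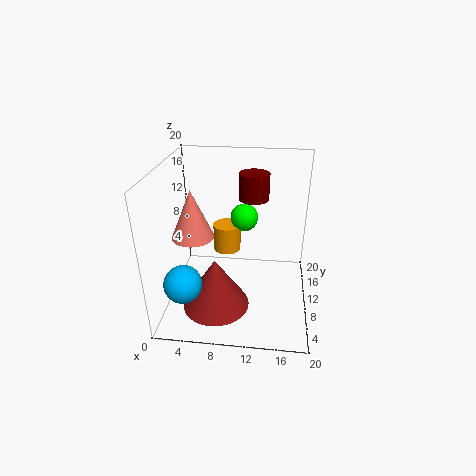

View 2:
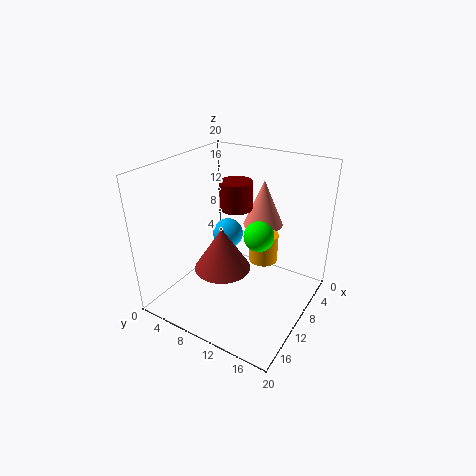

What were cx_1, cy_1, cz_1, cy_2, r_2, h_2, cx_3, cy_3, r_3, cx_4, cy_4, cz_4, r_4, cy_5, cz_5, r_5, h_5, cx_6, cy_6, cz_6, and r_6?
cx_1 = 3.5; cy_1 = 4; cz_1 = 6; cy_2 = 10.5; r_2 = 3; h_2 = 7; cx_3 = 10.5; cy_3 = 13.5; r_3 = 2; cx_4 = 7.5; cy_4 = 5.5; cz_4 = 2; r_4 = 4.5; cy_5 = 13; cz_5 = 6.5; r_5 = 2; h_5 = 4; cx_6 = 12; cy_6 = 11; cz_6 = 15.5; r_6 = 2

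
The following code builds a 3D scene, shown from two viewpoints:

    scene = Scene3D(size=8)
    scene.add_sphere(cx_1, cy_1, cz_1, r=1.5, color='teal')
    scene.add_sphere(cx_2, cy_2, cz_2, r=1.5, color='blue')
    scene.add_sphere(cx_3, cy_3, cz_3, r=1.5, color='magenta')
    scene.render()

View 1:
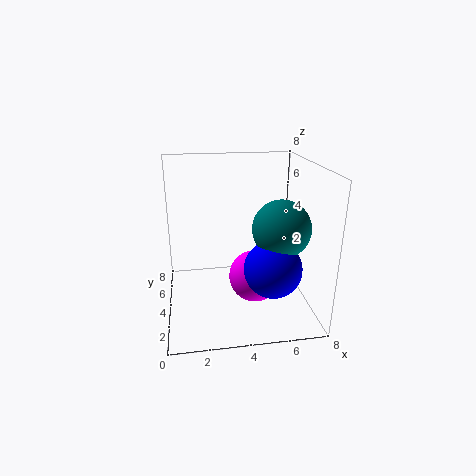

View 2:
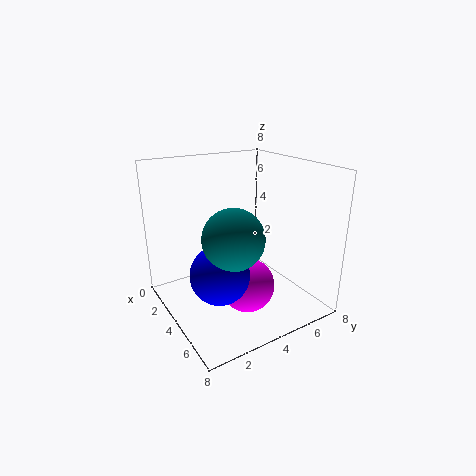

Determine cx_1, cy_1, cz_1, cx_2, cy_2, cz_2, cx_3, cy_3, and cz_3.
cx_1 = 6, cy_1 = 2.5, cz_1 = 5, cx_2 = 5.5, cy_2 = 2, cz_2 = 3, cx_3 = 5, cy_3 = 4, cz_3 = 1.5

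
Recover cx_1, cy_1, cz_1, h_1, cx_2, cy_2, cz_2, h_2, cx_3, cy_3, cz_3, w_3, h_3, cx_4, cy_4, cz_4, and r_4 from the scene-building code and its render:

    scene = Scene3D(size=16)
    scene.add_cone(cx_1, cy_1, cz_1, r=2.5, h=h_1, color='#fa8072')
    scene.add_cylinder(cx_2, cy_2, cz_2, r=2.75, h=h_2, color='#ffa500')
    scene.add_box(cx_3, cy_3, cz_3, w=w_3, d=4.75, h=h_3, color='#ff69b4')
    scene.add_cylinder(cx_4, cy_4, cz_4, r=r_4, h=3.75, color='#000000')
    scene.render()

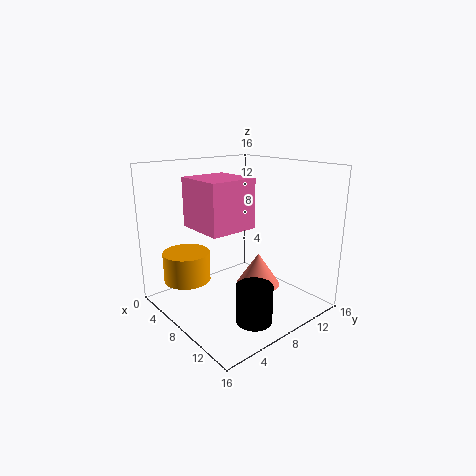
cx_1 = 9.25; cy_1 = 10; cz_1 = 2.25; h_1 = 3.75; cx_2 = 3; cy_2 = 4.25; cz_2 = 2.25; h_2 = 3.5; cx_3 = 7.25; cy_3 = 1.75; cz_3 = 10.5; w_3 = 5; h_3 = 4.75; cx_4 = 14.25; cy_4 = 4.75; cz_4 = 2; r_4 = 1.75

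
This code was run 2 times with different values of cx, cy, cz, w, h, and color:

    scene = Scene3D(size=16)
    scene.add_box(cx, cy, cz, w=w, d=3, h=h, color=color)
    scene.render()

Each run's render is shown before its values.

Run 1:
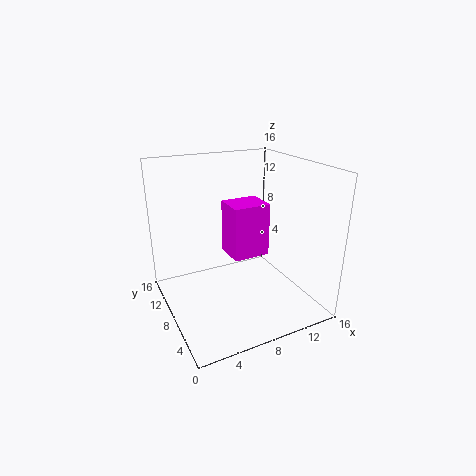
cx = 5, cy = 2.5, cz = 8.5, w = 3.5, h = 5, color = 'magenta'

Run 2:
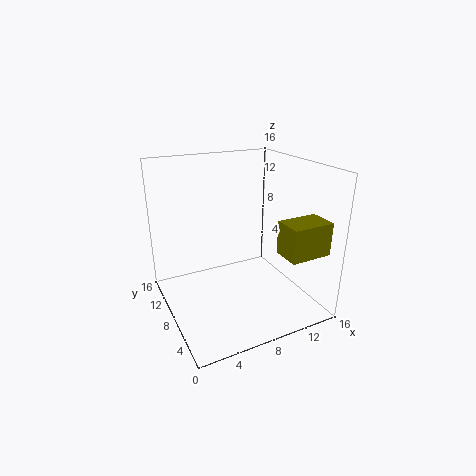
cx = 10.5, cy = 1, cz = 7.5, w = 4.5, h = 3.5, color = 'olive'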